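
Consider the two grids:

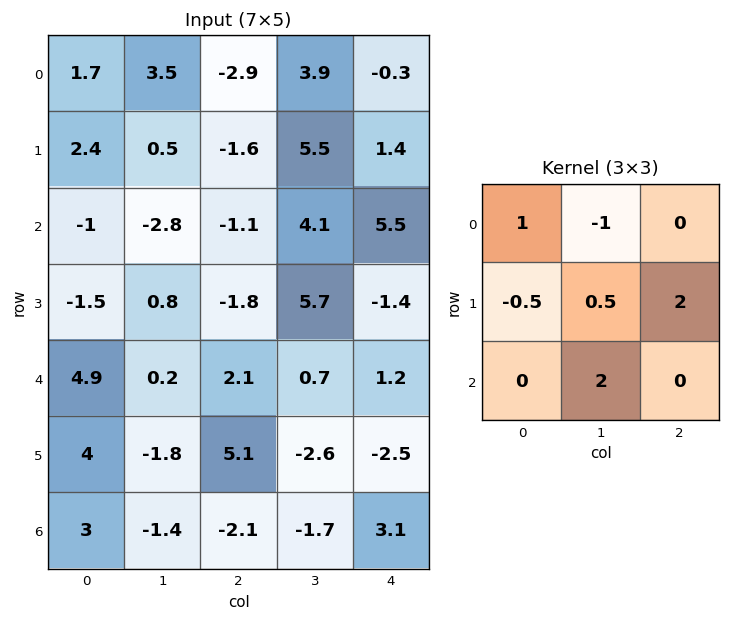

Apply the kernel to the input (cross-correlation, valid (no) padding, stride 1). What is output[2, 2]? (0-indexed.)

-2.85

The receptive field on the input at this output position is [-1.1 4.1 5.5 / -1.8 5.7 -1.4 / 2.1 0.7 1.2]. Elementwise product with the kernel and sum: -1.1·1 + 4.1·-1 + -1.8·-0.5 + 5.7·0.5 + -1.4·2 + 0.7·2.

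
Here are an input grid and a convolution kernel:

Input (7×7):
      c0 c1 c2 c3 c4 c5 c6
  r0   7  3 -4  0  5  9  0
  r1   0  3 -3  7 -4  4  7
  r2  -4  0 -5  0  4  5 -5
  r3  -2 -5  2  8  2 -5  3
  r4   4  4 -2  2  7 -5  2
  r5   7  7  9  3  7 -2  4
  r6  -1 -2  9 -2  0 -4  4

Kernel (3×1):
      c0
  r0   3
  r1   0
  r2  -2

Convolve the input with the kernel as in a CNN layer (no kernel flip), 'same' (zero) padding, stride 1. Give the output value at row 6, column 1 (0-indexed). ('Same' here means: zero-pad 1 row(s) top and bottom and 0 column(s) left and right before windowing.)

21

The receptive field on the zero-padded input at this output position is [7 / -2 / 0]. Elementwise product with the kernel and sum: 7·3 + 0·-2.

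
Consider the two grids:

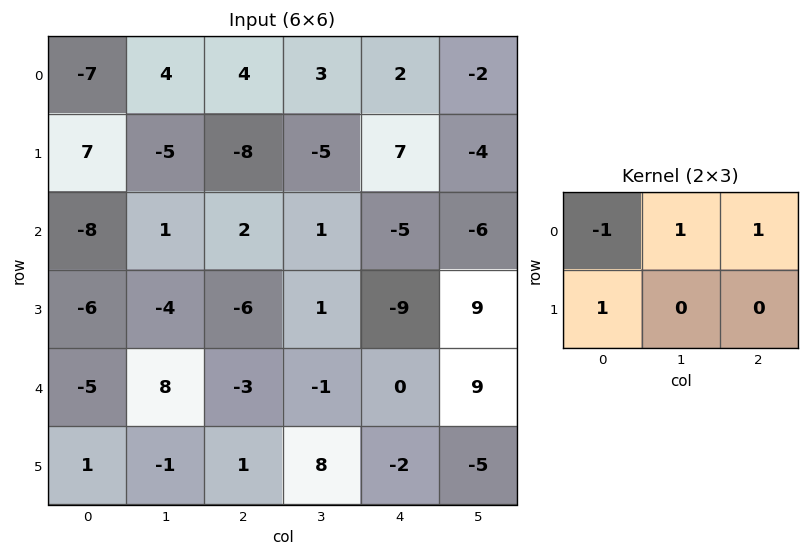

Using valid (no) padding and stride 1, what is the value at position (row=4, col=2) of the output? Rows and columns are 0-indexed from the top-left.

The receptive field on the input at this output position is [-3 -1 0 / 1 8 -2]. Elementwise product with the kernel and sum: -3·-1 + -1·1 + 0·1 + 1·1.

3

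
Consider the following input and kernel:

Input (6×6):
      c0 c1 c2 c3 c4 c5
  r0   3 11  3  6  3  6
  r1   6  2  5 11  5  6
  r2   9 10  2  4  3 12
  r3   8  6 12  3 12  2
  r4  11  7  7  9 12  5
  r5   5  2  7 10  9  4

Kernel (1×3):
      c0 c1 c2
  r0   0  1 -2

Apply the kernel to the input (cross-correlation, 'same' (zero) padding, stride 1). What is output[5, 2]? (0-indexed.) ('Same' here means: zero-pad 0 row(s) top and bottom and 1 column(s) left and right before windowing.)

-13

The receptive field on the zero-padded input at this output position is [2 7 10]. Elementwise product with the kernel and sum: 7·1 + 10·-2.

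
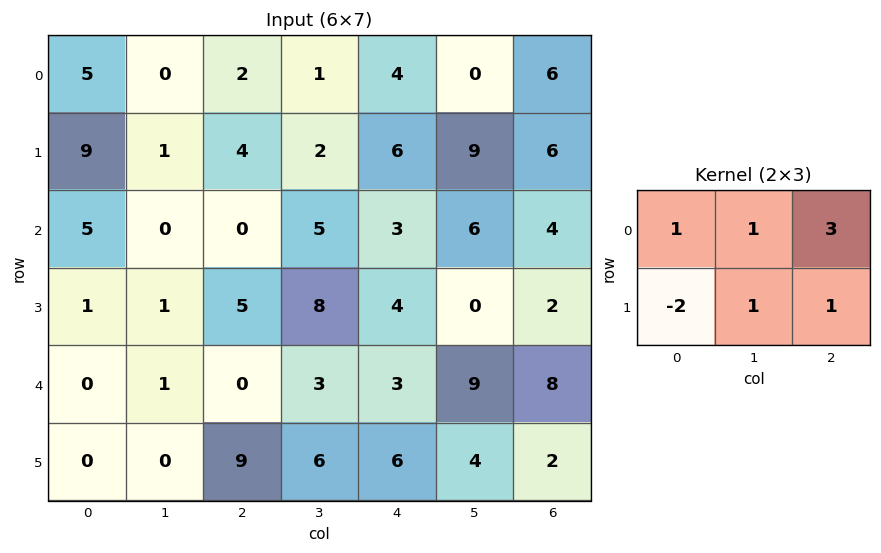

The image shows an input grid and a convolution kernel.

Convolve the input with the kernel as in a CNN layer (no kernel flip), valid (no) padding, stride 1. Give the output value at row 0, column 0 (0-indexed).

-2

The receptive field on the input at this output position is [5 0 2 / 9 1 4]. Elementwise product with the kernel and sum: 5·1 + 0·1 + 2·3 + 9·-2 + 1·1 + 4·1.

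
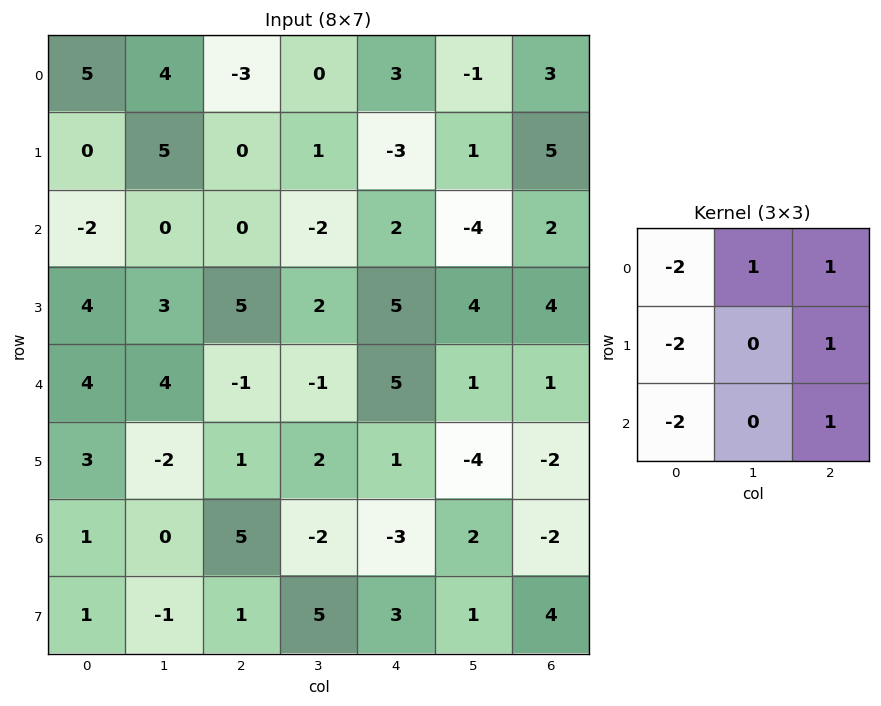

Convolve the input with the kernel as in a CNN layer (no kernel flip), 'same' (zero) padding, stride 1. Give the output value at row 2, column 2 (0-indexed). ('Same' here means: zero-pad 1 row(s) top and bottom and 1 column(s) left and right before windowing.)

The receptive field on the zero-padded input at this output position is [5 0 1 / 0 0 -2 / 3 5 2]. Elementwise product with the kernel and sum: 5·-2 + 0·1 + 1·1 + 0·-2 + -2·1 + 3·-2 + 2·1.

-15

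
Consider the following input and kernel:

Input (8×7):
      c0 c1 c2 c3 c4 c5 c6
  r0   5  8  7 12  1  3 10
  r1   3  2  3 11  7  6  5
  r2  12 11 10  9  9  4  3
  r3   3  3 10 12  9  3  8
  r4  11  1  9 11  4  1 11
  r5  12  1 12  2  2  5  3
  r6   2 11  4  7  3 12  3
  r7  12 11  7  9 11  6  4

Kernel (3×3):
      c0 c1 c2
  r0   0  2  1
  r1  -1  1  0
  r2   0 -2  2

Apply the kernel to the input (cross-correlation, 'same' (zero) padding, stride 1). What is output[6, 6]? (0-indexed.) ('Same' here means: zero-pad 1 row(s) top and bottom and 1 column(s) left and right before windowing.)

-11

The receptive field on the zero-padded input at this output position is [5 3 0 / 12 3 0 / 6 4 0]. Elementwise product with the kernel and sum: 3·2 + 0·1 + 12·-1 + 3·1 + 4·-2 + 0·2.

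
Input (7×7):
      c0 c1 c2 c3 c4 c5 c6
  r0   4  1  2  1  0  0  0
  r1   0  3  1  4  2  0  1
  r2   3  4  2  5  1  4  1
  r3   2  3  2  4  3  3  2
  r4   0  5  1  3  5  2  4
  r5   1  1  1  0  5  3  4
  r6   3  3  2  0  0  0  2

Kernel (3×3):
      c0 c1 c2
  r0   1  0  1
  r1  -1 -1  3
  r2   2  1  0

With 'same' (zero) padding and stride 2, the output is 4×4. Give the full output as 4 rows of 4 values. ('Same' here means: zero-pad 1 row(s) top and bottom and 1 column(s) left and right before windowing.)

-1 7 9 1
14 24 21 3
19 13 10 7
7 -4 3 1

Output[0,0]: The receptive field on the zero-padded input at this output position is [0 0 0 / 0 4 1 / 0 0 3]. Elementwise product with the kernel and sum: 0·1 + 0·1 + 0·-1 + 4·-1 + 1·3 + 0·2 + 0·1.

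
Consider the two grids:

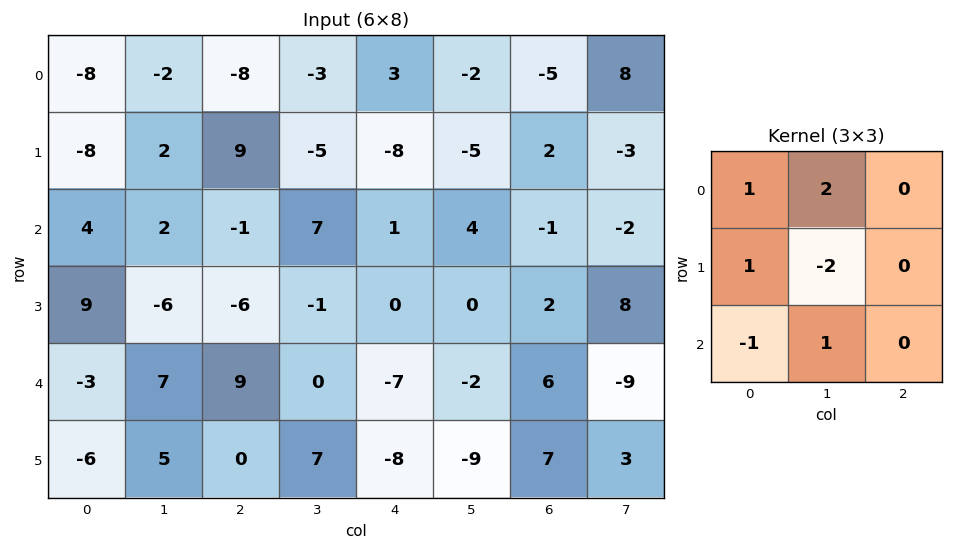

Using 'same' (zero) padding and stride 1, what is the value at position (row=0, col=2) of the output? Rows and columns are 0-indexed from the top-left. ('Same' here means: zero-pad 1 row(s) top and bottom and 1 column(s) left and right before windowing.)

The receptive field on the zero-padded input at this output position is [0 0 0 / -2 -8 -3 / 2 9 -5]. Elementwise product with the kernel and sum: 0·1 + 0·2 + -2·1 + -8·-2 + 2·-1 + 9·1.

21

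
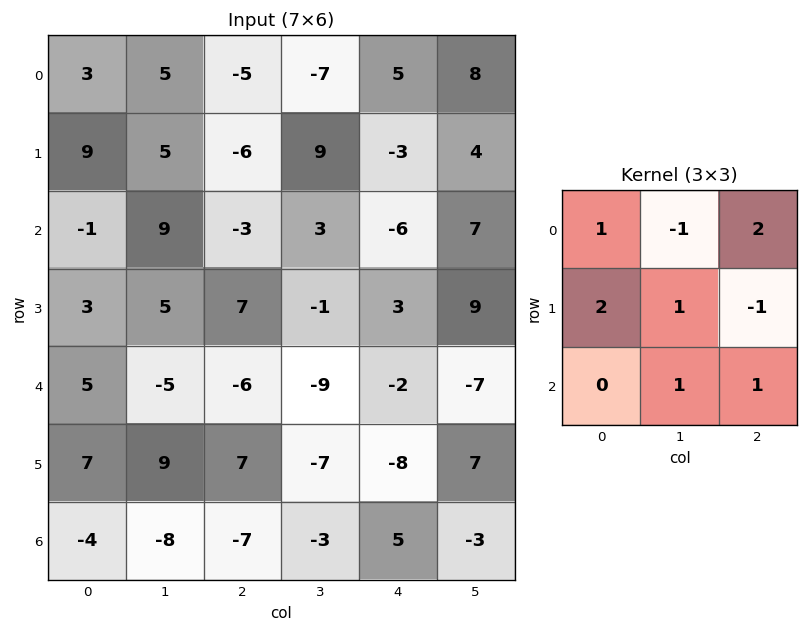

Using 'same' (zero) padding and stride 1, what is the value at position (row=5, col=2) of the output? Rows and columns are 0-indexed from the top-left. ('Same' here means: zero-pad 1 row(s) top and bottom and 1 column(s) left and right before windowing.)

The receptive field on the zero-padded input at this output position is [-5 -6 -9 / 9 7 -7 / -8 -7 -3]. Elementwise product with the kernel and sum: -5·1 + -6·-1 + -9·2 + 9·2 + 7·1 + -7·-1 + -7·1 + -3·1.

5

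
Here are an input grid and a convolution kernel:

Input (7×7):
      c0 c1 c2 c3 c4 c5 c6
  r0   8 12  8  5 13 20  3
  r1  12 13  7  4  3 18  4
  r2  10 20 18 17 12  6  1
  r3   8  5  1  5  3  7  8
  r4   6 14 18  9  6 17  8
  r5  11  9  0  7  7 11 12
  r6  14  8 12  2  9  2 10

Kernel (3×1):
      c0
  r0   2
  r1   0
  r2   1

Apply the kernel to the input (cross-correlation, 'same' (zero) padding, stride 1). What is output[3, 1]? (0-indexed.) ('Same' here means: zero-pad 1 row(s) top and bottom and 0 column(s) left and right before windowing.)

The receptive field on the zero-padded input at this output position is [20 / 5 / 14]. Elementwise product with the kernel and sum: 20·2 + 14·1.

54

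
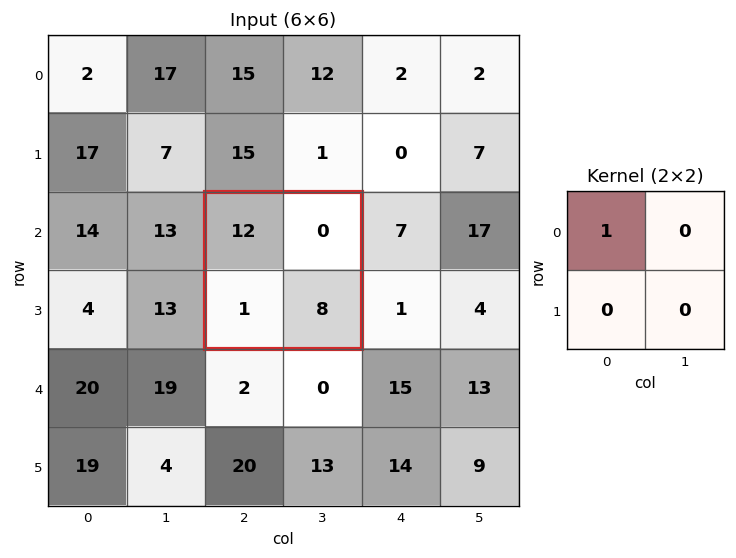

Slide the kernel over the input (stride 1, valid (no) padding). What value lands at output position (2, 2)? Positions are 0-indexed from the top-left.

12

The receptive field on the input at this output position is [12 0 / 1 8]. Elementwise product with the kernel and sum: 12·1.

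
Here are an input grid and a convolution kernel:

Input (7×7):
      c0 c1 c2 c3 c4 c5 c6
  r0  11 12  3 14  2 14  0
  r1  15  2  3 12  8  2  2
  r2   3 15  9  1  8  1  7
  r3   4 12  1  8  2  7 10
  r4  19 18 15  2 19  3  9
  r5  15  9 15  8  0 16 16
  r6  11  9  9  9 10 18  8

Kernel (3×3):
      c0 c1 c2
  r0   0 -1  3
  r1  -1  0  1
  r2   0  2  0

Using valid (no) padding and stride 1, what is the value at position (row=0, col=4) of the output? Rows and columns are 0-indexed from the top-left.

-18

The receptive field on the input at this output position is [2 14 0 / 8 2 2 / 8 1 7]. Elementwise product with the kernel and sum: 14·-1 + 0·3 + 8·-1 + 2·1 + 1·2.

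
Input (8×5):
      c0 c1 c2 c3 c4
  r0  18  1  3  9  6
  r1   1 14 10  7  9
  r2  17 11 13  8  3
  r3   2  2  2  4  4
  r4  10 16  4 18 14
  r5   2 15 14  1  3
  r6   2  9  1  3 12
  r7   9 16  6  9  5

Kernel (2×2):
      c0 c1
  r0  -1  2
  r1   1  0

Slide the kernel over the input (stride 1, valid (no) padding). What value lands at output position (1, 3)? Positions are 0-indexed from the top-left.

The receptive field on the input at this output position is [7 9 / 8 3]. Elementwise product with the kernel and sum: 7·-1 + 9·2 + 8·1.

19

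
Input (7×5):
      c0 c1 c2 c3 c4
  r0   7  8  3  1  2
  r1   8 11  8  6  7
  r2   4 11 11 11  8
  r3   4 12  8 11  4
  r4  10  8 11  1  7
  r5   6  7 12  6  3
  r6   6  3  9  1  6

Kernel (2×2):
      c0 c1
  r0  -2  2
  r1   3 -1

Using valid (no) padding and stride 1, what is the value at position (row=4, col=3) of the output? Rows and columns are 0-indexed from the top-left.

The receptive field on the input at this output position is [1 7 / 6 3]. Elementwise product with the kernel and sum: 1·-2 + 7·2 + 6·3 + 3·-1.

27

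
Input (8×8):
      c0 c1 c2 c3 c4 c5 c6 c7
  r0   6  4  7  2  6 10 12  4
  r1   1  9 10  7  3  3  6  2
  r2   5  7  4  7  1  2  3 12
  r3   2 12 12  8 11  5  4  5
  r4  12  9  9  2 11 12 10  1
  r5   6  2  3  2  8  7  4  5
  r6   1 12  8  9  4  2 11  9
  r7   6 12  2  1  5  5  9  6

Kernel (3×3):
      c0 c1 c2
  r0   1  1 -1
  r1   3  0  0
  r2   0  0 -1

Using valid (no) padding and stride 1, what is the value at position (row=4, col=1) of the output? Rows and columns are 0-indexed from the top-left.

The receptive field on the input at this output position is [9 9 2 / 2 3 2 / 12 8 9]. Elementwise product with the kernel and sum: 9·1 + 9·1 + 2·-1 + 2·3 + 9·-1.

13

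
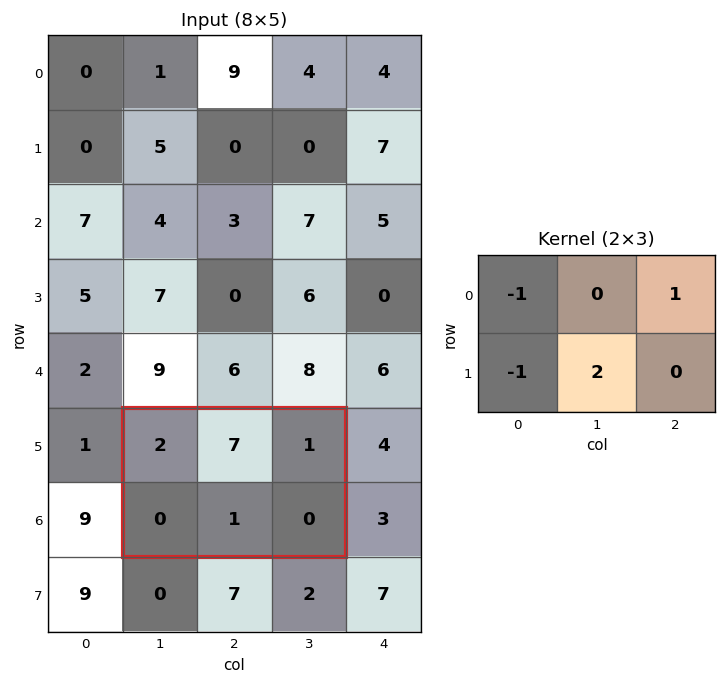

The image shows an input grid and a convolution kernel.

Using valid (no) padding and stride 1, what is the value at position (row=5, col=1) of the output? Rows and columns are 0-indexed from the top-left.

The receptive field on the input at this output position is [2 7 1 / 0 1 0]. Elementwise product with the kernel and sum: 2·-1 + 1·1 + 0·-1 + 1·2.

1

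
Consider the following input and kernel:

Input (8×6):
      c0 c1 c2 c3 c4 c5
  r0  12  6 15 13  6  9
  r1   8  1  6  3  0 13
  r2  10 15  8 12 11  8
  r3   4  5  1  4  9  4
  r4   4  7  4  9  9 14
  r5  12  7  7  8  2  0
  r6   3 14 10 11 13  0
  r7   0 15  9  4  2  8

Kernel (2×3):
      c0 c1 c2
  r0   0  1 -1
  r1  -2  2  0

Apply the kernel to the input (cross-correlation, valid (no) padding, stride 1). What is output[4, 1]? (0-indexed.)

-5

The receptive field on the input at this output position is [7 4 9 / 7 7 8]. Elementwise product with the kernel and sum: 4·1 + 9·-1 + 7·-2 + 7·2.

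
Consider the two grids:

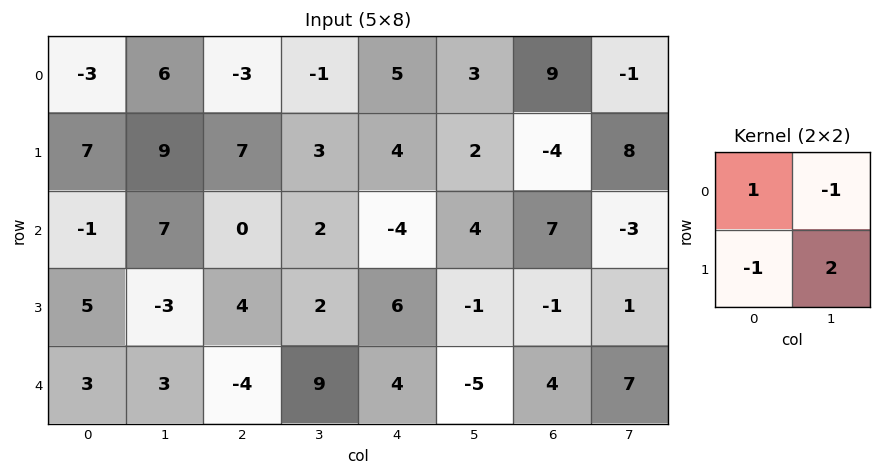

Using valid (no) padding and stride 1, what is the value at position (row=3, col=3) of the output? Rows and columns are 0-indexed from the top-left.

The receptive field on the input at this output position is [2 6 / 9 4]. Elementwise product with the kernel and sum: 2·1 + 6·-1 + 9·-1 + 4·2.

-5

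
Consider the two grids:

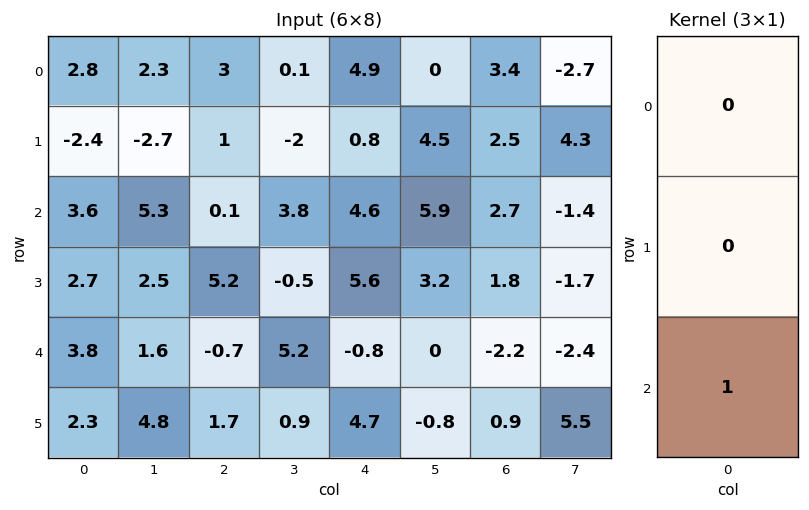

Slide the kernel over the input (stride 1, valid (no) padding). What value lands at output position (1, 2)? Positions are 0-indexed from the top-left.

5.2

The receptive field on the input at this output position is [1 / 0.1 / 5.2]. Elementwise product with the kernel and sum: 5.2·1.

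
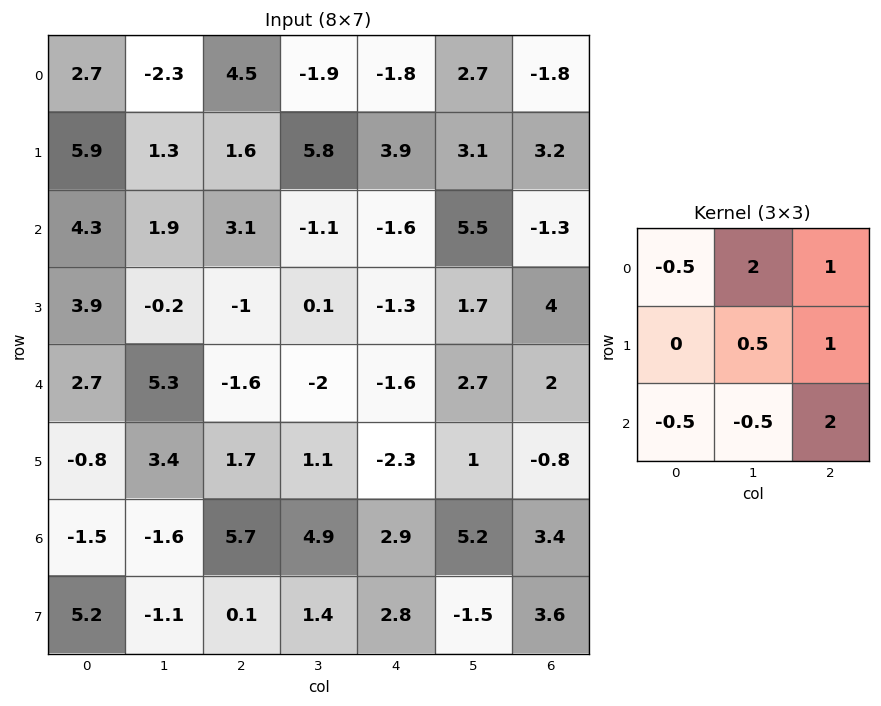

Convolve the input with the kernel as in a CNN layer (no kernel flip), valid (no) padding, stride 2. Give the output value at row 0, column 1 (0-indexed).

-5.25

The receptive field on the input at this output position is [4.5 -1.9 -1.8 / 1.6 5.8 3.9 / 3.1 -1.1 -1.6]. Elementwise product with the kernel and sum: 4.5·-0.5 + -1.9·2 + -1.8·1 + 5.8·0.5 + 3.9·1 + 3.1·-0.5 + -1.1·-0.5 + -1.6·2.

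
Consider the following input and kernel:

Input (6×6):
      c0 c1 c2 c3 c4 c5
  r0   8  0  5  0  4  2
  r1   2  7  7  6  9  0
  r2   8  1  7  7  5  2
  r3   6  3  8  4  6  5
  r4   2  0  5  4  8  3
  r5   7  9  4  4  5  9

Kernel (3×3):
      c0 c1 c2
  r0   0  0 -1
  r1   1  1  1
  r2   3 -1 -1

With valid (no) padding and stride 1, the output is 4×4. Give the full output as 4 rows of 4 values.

27 9 27 27
16 6 24 15
11 -1 16 14
7 24 14 8

Output[0,0]: The receptive field on the input at this output position is [8 0 5 / 2 7 7 / 8 1 7]. Elementwise product with the kernel and sum: 5·-1 + 2·1 + 7·1 + 7·1 + 8·3 + 1·-1 + 7·-1.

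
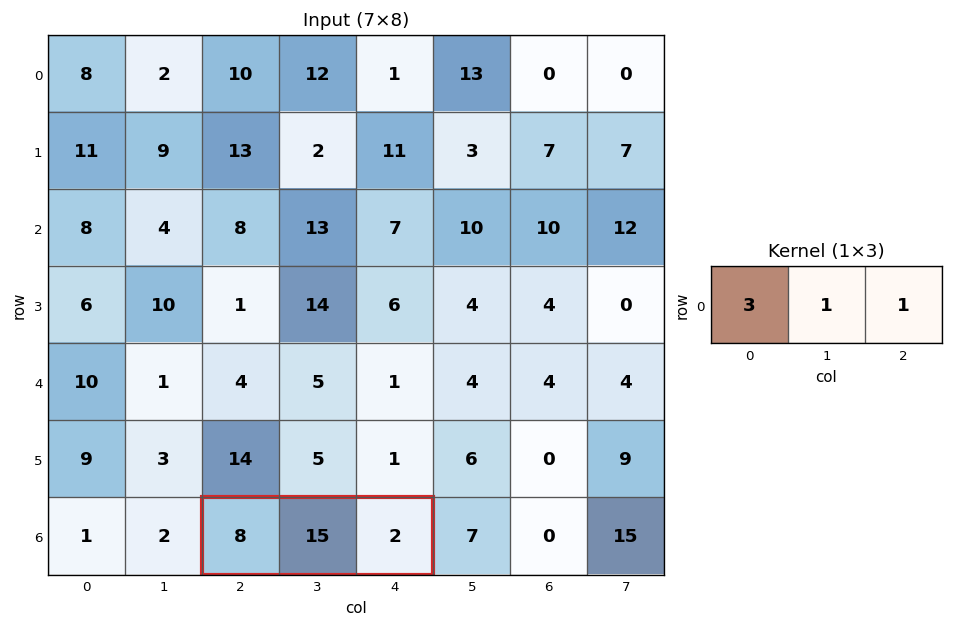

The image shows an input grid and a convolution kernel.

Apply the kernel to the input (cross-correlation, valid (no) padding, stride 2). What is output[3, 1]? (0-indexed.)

The receptive field on the input at this output position is [8 15 2]. Elementwise product with the kernel and sum: 8·3 + 15·1 + 2·1.

41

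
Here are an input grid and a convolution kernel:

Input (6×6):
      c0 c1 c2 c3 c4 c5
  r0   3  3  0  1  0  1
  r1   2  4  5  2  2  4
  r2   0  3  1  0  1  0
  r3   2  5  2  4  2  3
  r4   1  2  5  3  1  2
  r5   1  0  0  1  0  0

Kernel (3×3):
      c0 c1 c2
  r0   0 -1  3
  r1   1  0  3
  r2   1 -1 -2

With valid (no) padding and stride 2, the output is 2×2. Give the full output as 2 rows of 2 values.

9 9
-3 11

Output[0,0]: The receptive field on the input at this output position is [3 3 0 / 2 4 5 / 0 3 1]. Elementwise product with the kernel and sum: 3·-1 + 0·3 + 2·1 + 5·3 + 0·1 + 3·-1 + 1·-2.
Output[0,1]: The receptive field on the input at this output position is [0 1 0 / 5 2 2 / 1 0 1]. Elementwise product with the kernel and sum: 1·-1 + 0·3 + 5·1 + 2·3 + 1·1 + 0·-1 + 1·-2.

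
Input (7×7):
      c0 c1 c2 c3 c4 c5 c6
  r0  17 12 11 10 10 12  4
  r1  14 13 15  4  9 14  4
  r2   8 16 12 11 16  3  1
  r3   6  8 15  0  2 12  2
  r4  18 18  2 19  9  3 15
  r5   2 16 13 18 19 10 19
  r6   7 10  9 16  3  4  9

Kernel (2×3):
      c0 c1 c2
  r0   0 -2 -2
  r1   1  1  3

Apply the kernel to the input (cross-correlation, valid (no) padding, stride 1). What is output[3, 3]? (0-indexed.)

The receptive field on the input at this output position is [0 2 12 / 19 9 3]. Elementwise product with the kernel and sum: 2·-2 + 12·-2 + 19·1 + 9·1 + 3·3.

9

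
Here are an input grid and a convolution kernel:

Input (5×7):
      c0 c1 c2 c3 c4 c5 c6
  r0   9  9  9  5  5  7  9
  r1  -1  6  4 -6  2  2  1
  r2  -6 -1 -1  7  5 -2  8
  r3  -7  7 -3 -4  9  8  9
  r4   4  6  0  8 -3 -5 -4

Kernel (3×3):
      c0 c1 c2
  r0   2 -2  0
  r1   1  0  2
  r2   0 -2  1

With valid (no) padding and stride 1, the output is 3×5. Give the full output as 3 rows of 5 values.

Output[0,0]: The receptive field on the input at this output position is [9 9 9 / -1 6 4 / -6 -1 -1]. Elementwise product with the kernel and sum: 9·2 + 9·-2 + -1·1 + 4·2 + -1·-2 + -1·1.

8 3 7 -14 12
-39 19 46 -23 14
-35 7 -20 17 47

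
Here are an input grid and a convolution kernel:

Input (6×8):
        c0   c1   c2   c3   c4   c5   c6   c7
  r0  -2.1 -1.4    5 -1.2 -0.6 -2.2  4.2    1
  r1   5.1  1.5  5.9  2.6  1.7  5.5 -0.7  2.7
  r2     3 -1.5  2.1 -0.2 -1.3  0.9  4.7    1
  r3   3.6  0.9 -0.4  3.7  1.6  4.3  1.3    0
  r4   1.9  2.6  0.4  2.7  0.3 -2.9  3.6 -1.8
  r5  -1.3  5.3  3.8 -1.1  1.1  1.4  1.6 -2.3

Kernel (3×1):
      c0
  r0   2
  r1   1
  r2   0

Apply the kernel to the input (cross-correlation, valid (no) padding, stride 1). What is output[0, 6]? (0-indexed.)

The receptive field on the input at this output position is [4.2 / -0.7 / 4.7]. Elementwise product with the kernel and sum: 4.2·2 + -0.7·1.

7.7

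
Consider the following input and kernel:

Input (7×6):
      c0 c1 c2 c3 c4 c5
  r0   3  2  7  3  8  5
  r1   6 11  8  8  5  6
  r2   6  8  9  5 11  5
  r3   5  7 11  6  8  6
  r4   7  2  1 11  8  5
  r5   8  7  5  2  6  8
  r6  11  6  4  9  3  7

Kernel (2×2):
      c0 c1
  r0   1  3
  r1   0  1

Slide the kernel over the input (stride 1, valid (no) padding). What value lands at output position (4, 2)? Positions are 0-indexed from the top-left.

36

The receptive field on the input at this output position is [1 11 / 5 2]. Elementwise product with the kernel and sum: 1·1 + 11·3 + 2·1.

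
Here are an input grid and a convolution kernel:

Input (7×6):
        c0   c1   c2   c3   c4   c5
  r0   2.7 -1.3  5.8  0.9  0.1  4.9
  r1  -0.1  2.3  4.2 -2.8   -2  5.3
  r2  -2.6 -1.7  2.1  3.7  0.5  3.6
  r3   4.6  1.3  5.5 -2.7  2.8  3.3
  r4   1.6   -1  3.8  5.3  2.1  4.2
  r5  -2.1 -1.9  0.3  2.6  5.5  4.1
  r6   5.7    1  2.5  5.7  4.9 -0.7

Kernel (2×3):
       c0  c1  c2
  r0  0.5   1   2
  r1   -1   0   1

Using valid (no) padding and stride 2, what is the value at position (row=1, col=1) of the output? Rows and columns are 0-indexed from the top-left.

3.05

The receptive field on the input at this output position is [2.1 3.7 0.5 / 5.5 -2.7 2.8]. Elementwise product with the kernel and sum: 2.1·0.5 + 3.7·1 + 0.5·2 + 5.5·-1 + 2.8·1.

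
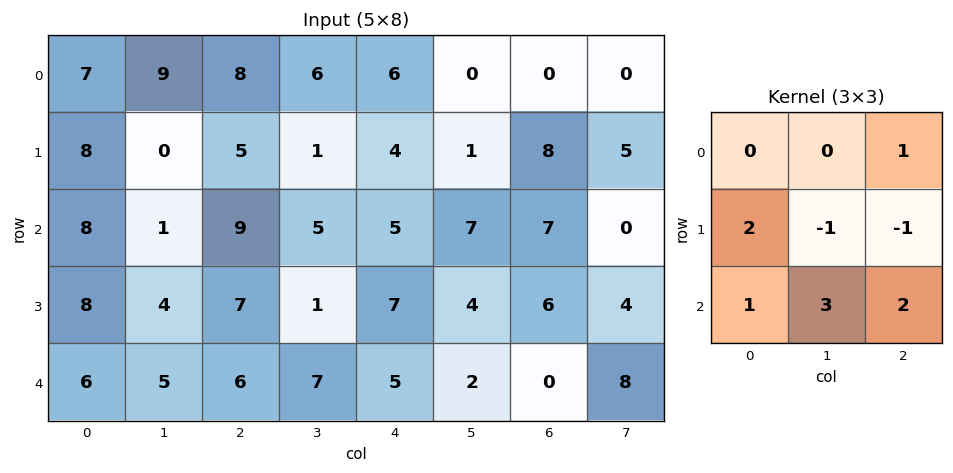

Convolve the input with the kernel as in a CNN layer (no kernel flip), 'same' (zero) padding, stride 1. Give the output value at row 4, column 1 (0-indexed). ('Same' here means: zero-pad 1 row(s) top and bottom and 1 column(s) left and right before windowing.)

8

The receptive field on the zero-padded input at this output position is [8 4 7 / 6 5 6 / 0 0 0]. Elementwise product with the kernel and sum: 7·1 + 6·2 + 5·-1 + 6·-1 + 0·1 + 0·3 + 0·2.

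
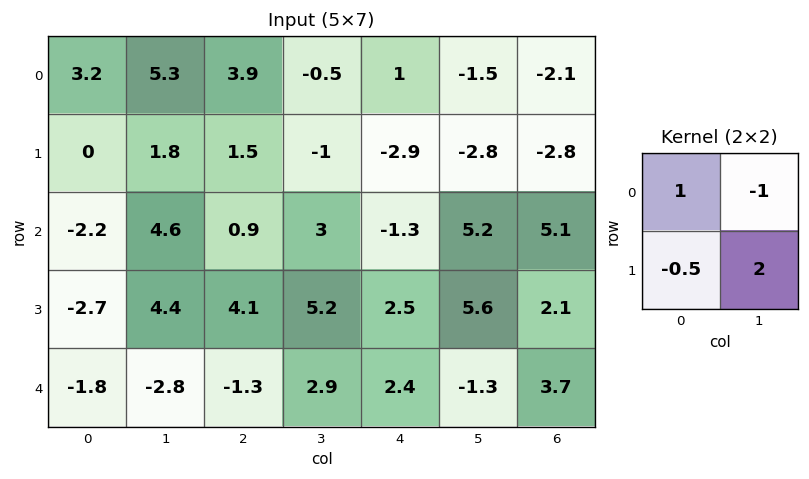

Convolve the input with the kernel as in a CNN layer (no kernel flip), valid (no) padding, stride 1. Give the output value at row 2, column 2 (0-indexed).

The receptive field on the input at this output position is [0.9 3 / 4.1 5.2]. Elementwise product with the kernel and sum: 0.9·1 + 3·-1 + 4.1·-0.5 + 5.2·2.

6.25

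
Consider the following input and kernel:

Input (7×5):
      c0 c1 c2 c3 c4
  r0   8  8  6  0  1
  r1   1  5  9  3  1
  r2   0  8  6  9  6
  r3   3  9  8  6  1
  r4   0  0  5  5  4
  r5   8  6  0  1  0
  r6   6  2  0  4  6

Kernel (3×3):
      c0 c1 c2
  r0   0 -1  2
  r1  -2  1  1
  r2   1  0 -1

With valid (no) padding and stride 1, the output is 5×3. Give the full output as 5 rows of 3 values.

10 -5 -12
22 -1 9
10 3 -5
20 19 -5
6 -8 -2

Output[0,0]: The receptive field on the input at this output position is [8 8 6 / 1 5 9 / 0 8 6]. Elementwise product with the kernel and sum: 8·-1 + 6·2 + 1·-2 + 5·1 + 9·1 + 0·1 + 6·-1.
Output[0,1]: The receptive field on the input at this output position is [8 6 0 / 5 9 3 / 8 6 9]. Elementwise product with the kernel and sum: 6·-1 + 0·2 + 5·-2 + 9·1 + 3·1 + 8·1 + 9·-1.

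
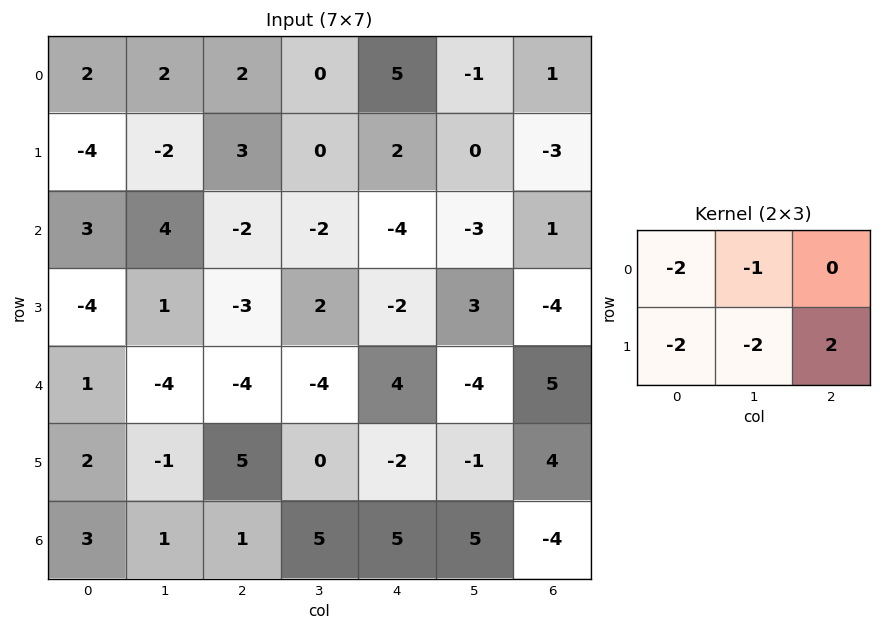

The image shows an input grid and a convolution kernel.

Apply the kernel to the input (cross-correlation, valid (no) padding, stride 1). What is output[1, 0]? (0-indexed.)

The receptive field on the input at this output position is [-4 -2 3 / 3 4 -2]. Elementwise product with the kernel and sum: -4·-2 + -2·-1 + 3·-2 + 4·-2 + -2·2.

-8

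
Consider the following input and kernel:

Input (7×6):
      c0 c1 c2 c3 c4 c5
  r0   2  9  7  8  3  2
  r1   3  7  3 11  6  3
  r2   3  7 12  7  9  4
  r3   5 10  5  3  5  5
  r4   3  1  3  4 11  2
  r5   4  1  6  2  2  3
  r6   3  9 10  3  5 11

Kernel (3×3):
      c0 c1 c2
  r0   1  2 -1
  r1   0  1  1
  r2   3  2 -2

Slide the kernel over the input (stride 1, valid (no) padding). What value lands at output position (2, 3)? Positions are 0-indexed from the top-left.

61

The receptive field on the input at this output position is [7 9 4 / 3 5 5 / 4 11 2]. Elementwise product with the kernel and sum: 7·1 + 9·2 + 4·-1 + 5·1 + 5·1 + 4·3 + 11·2 + 2·-2.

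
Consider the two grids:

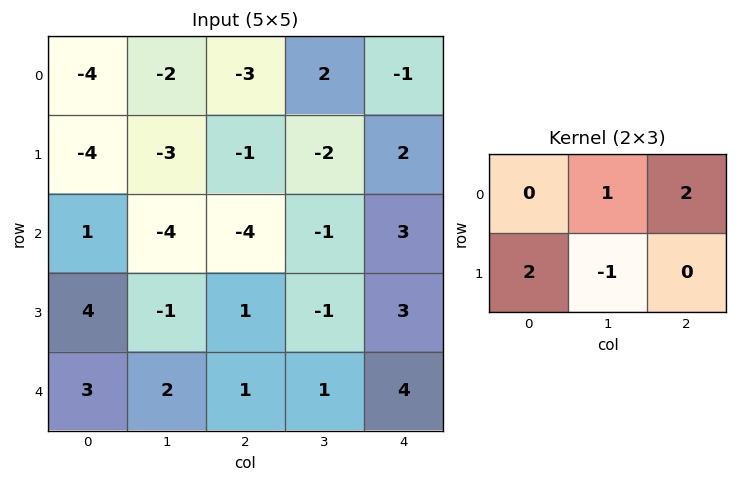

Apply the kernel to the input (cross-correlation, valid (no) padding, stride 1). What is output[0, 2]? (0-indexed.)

The receptive field on the input at this output position is [-3 2 -1 / -1 -2 2]. Elementwise product with the kernel and sum: 2·1 + -1·2 + -1·2 + -2·-1.

0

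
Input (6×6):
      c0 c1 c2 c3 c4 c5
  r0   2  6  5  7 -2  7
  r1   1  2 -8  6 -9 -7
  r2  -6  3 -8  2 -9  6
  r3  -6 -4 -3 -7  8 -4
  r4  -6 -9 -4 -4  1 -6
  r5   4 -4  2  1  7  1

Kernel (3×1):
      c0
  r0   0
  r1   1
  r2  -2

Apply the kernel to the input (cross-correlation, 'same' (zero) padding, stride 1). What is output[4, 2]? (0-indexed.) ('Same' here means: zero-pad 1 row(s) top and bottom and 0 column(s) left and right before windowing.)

-8

The receptive field on the zero-padded input at this output position is [-3 / -4 / 2]. Elementwise product with the kernel and sum: -4·1 + 2·-2.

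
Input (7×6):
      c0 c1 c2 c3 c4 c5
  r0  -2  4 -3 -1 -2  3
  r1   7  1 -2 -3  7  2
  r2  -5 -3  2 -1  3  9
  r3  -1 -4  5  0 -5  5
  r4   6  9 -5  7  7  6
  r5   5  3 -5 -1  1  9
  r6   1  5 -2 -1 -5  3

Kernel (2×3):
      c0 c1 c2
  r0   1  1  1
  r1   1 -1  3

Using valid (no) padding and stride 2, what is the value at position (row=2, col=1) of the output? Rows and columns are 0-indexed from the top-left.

8

The receptive field on the input at this output position is [-5 7 7 / -5 -1 1]. Elementwise product with the kernel and sum: -5·1 + 7·1 + 7·1 + -5·1 + -1·-1 + 1·3.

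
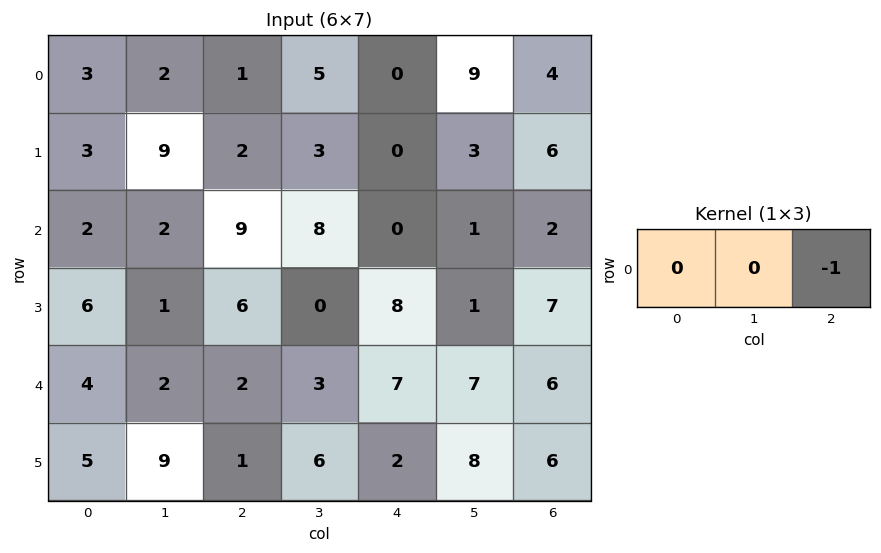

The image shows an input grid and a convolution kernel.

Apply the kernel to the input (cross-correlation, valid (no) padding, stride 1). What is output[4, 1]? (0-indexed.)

-3

The receptive field on the input at this output position is [2 2 3]. Elementwise product with the kernel and sum: 3·-1.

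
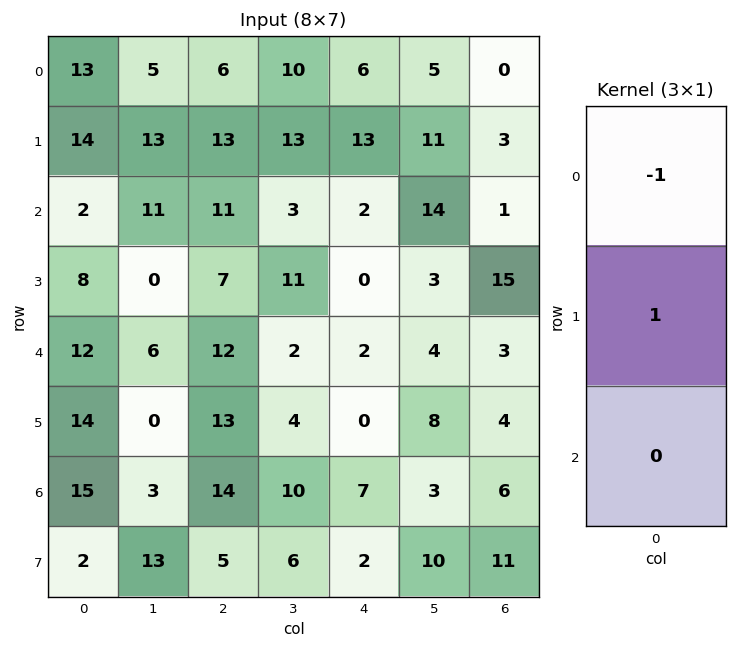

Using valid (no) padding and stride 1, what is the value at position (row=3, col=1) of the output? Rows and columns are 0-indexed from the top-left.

The receptive field on the input at this output position is [0 / 6 / 0]. Elementwise product with the kernel and sum: 0·-1 + 6·1.

6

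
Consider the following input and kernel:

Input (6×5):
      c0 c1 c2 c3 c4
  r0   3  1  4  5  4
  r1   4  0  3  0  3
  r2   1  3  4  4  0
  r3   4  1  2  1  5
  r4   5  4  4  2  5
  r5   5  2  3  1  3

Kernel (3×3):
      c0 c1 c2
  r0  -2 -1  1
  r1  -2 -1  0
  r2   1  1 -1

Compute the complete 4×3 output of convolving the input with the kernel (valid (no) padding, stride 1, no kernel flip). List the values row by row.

-11 -1 -7
-7 -11 -17
-5 -4 -16
-17 -11 -9

Output[0,0]: The receptive field on the input at this output position is [3 1 4 / 4 0 3 / 1 3 4]. Elementwise product with the kernel and sum: 3·-2 + 1·-1 + 4·1 + 4·-2 + 0·-1 + 1·1 + 3·1 + 4·-1.
Output[0,1]: The receptive field on the input at this output position is [1 4 5 / 0 3 0 / 3 4 4]. Elementwise product with the kernel and sum: 1·-2 + 4·-1 + 5·1 + 0·-2 + 3·-1 + 3·1 + 4·1 + 4·-1.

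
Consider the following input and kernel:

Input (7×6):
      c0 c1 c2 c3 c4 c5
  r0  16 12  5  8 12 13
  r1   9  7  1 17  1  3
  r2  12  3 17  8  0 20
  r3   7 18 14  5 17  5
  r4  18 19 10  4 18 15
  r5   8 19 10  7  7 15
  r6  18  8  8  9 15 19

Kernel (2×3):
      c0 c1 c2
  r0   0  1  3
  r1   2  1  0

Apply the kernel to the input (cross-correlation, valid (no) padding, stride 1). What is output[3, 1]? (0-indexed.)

The receptive field on the input at this output position is [18 14 5 / 19 10 4]. Elementwise product with the kernel and sum: 14·1 + 5·3 + 19·2 + 10·1.

77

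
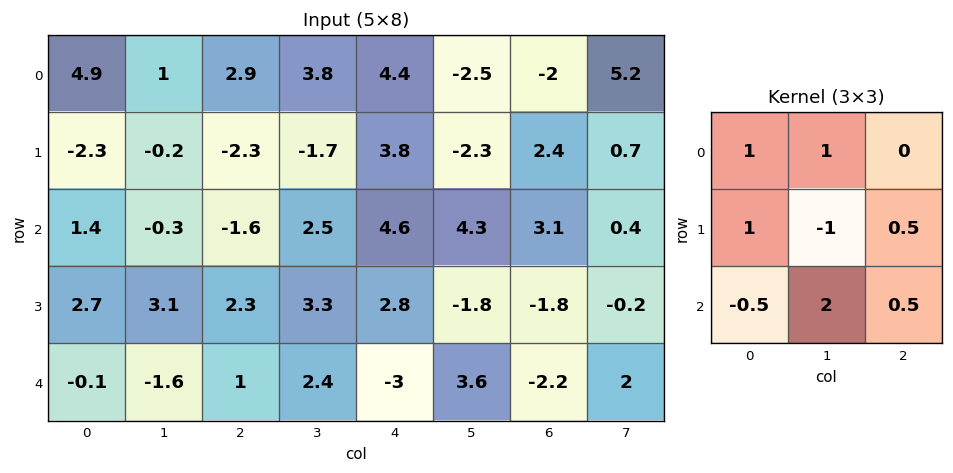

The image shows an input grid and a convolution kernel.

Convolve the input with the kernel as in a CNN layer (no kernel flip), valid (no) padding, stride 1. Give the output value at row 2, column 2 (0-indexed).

The receptive field on the input at this output position is [-1.6 2.5 4.6 / 2.3 3.3 2.8 / 1 2.4 -3]. Elementwise product with the kernel and sum: -1.6·1 + 2.5·1 + 2.3·1 + 3.3·-1 + 2.8·0.5 + 1·-0.5 + 2.4·2 + -3·0.5.

4.1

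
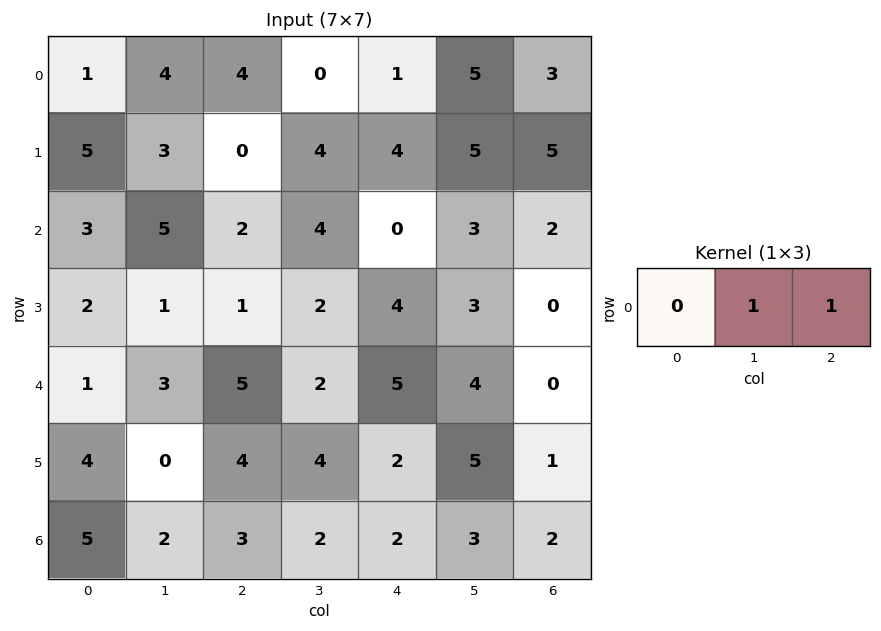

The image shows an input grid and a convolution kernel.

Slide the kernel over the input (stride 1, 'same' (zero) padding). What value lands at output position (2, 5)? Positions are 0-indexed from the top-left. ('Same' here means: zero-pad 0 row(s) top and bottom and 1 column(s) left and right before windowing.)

5

The receptive field on the zero-padded input at this output position is [0 3 2]. Elementwise product with the kernel and sum: 3·1 + 2·1.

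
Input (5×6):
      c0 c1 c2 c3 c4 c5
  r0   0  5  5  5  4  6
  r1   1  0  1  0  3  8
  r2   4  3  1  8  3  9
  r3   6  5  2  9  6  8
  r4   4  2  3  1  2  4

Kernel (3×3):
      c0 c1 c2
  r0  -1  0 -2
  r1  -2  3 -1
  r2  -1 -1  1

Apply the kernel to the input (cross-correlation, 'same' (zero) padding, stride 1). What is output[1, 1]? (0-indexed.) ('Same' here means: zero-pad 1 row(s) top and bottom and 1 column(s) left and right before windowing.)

The receptive field on the zero-padded input at this output position is [0 5 5 / 1 0 1 / 4 3 1]. Elementwise product with the kernel and sum: 0·-1 + 5·-2 + 1·-2 + 0·3 + 1·-1 + 4·-1 + 3·-1 + 1·1.

-19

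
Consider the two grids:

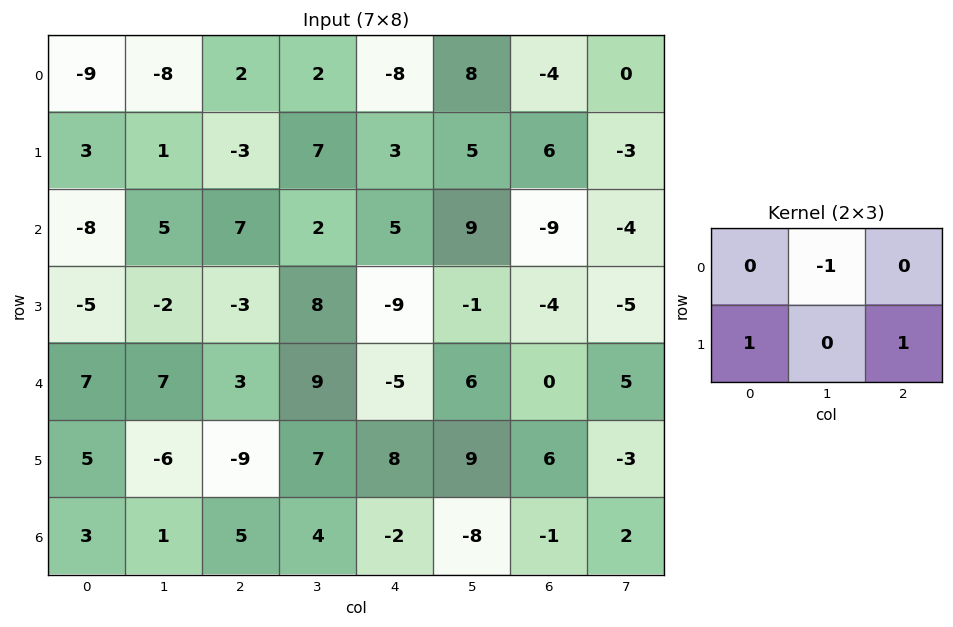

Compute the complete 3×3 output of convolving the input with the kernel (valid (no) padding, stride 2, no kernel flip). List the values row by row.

8 -2 1
-13 -14 -22
-11 -10 8

Output[0,0]: The receptive field on the input at this output position is [-9 -8 2 / 3 1 -3]. Elementwise product with the kernel and sum: -8·-1 + 3·1 + -3·1.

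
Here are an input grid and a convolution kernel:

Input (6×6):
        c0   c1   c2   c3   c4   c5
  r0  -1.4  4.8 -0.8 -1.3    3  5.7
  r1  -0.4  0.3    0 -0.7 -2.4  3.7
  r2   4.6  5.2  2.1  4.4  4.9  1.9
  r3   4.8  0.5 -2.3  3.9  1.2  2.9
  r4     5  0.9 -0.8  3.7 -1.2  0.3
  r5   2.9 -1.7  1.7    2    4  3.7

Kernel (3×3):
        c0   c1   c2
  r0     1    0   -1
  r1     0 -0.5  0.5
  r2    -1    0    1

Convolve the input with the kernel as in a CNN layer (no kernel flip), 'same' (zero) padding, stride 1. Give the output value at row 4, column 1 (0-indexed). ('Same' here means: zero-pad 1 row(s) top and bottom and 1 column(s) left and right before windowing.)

5.05

The receptive field on the zero-padded input at this output position is [4.8 0.5 -2.3 / 5 0.9 -0.8 / 2.9 -1.7 1.7]. Elementwise product with the kernel and sum: 4.8·1 + -2.3·-1 + 0.9·-0.5 + -0.8·0.5 + 2.9·-1 + 1.7·1.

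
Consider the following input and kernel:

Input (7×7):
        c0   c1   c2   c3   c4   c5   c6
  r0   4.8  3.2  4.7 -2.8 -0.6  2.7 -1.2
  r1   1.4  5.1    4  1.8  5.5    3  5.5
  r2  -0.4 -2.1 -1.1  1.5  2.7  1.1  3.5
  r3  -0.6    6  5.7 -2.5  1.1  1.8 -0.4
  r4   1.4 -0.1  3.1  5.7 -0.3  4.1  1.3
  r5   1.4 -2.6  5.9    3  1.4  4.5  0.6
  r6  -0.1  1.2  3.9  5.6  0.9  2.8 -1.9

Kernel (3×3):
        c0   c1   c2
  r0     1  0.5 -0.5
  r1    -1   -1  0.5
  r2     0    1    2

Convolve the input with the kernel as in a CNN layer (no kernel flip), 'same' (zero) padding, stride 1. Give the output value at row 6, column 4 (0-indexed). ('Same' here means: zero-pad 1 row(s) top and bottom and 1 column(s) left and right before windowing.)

The receptive field on the zero-padded input at this output position is [3 1.4 4.5 / 5.6 0.9 2.8 / 0 0 0]. Elementwise product with the kernel and sum: 3·1 + 1.4·0.5 + 4.5·-0.5 + 5.6·-1 + 0.9·-1 + 2.8·0.5 + 0·1 + 0·2.

-3.65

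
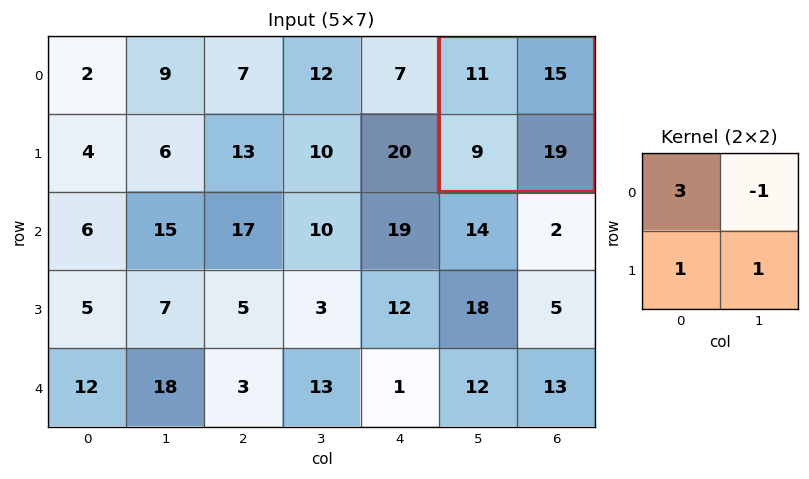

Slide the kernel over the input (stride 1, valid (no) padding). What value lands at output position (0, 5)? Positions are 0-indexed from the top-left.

46

The receptive field on the input at this output position is [11 15 / 9 19]. Elementwise product with the kernel and sum: 11·3 + 15·-1 + 9·1 + 19·1.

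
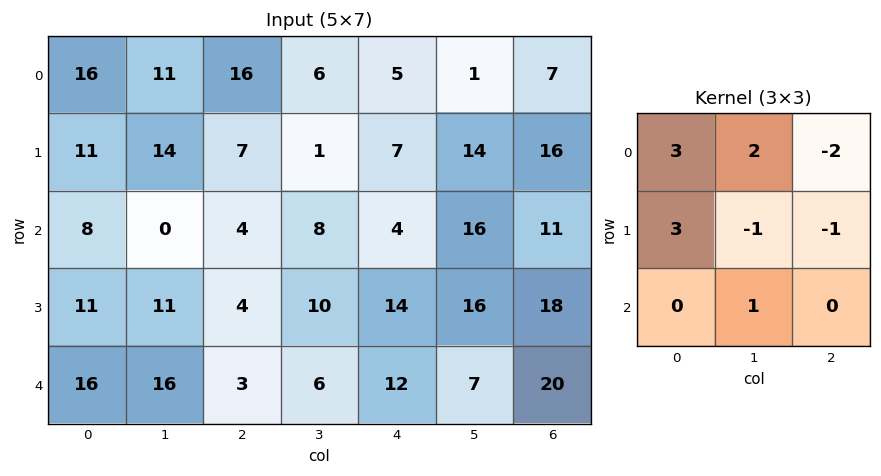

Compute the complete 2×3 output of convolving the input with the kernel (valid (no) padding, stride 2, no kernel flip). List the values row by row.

50 71 10
50 14 37

Output[0,0]: The receptive field on the input at this output position is [16 11 16 / 11 14 7 / 8 0 4]. Elementwise product with the kernel and sum: 16·3 + 11·2 + 16·-2 + 11·3 + 14·-1 + 7·-1 + 0·1.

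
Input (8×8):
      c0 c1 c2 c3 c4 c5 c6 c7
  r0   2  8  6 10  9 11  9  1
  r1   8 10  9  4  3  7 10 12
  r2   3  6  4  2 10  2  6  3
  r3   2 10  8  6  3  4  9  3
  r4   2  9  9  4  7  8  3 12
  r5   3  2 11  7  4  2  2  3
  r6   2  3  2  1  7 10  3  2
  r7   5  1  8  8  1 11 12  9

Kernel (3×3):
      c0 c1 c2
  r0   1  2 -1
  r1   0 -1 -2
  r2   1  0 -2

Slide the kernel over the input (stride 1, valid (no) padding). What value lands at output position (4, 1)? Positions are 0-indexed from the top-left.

-1

The receptive field on the input at this output position is [9 9 4 / 2 11 7 / 3 2 1]. Elementwise product with the kernel and sum: 9·1 + 9·2 + 4·-1 + 11·-1 + 7·-2 + 3·1 + 1·-2.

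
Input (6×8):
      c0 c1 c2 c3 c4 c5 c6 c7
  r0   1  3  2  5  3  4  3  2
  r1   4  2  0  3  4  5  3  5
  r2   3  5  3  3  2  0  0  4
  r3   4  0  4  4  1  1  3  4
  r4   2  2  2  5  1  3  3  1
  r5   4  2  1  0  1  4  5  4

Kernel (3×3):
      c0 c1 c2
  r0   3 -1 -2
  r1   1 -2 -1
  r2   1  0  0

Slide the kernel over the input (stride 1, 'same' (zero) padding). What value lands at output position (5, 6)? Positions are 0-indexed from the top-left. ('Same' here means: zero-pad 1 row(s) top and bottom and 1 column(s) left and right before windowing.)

-6

The receptive field on the zero-padded input at this output position is [3 3 1 / 4 5 4 / 0 0 0]. Elementwise product with the kernel and sum: 3·3 + 3·-1 + 1·-2 + 4·1 + 5·-2 + 4·-1 + 0·1.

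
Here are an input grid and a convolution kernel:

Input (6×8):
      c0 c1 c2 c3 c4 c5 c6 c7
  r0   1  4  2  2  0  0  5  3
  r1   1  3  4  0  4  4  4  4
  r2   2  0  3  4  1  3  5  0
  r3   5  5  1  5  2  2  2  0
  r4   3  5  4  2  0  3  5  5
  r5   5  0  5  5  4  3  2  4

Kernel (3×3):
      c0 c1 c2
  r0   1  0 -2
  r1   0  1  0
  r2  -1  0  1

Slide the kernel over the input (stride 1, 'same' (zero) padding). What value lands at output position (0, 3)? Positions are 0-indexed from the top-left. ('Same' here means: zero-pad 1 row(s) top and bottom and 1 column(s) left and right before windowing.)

The receptive field on the zero-padded input at this output position is [0 0 0 / 2 2 0 / 4 0 4]. Elementwise product with the kernel and sum: 0·1 + 0·-2 + 2·1 + 4·-1 + 4·1.

2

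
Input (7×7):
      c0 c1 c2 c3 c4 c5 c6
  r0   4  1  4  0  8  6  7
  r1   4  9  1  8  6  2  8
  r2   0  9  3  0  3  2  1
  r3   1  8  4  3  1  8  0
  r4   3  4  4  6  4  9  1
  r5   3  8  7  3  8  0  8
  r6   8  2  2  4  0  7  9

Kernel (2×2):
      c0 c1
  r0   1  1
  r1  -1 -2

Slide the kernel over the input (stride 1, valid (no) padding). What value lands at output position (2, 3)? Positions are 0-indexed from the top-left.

-2

The receptive field on the input at this output position is [0 3 / 3 1]. Elementwise product with the kernel and sum: 0·1 + 3·1 + 3·-1 + 1·-2.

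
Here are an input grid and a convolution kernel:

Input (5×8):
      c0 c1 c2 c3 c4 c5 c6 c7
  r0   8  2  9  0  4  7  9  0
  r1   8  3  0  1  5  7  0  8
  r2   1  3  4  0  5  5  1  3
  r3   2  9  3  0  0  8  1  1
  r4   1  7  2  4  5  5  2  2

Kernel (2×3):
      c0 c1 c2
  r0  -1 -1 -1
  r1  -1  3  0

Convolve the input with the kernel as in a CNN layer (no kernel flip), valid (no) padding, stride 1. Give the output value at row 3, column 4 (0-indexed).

The receptive field on the input at this output position is [0 8 1 / 5 5 2]. Elementwise product with the kernel and sum: 0·-1 + 8·-1 + 1·-1 + 5·-1 + 5·3.

1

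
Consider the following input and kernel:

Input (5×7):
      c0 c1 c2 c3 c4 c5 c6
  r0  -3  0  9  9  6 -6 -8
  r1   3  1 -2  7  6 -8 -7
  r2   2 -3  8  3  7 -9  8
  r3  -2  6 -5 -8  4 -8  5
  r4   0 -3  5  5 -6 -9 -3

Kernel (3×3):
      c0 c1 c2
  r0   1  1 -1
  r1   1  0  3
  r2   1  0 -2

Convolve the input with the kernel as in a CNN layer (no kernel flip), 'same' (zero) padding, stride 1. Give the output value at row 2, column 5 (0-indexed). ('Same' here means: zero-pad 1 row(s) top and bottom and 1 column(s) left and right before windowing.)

The receptive field on the zero-padded input at this output position is [6 -8 -7 / 7 -9 8 / 4 -8 5]. Elementwise product with the kernel and sum: 6·1 + -8·1 + -7·-1 + 7·1 + 8·3 + 4·1 + 5·-2.

30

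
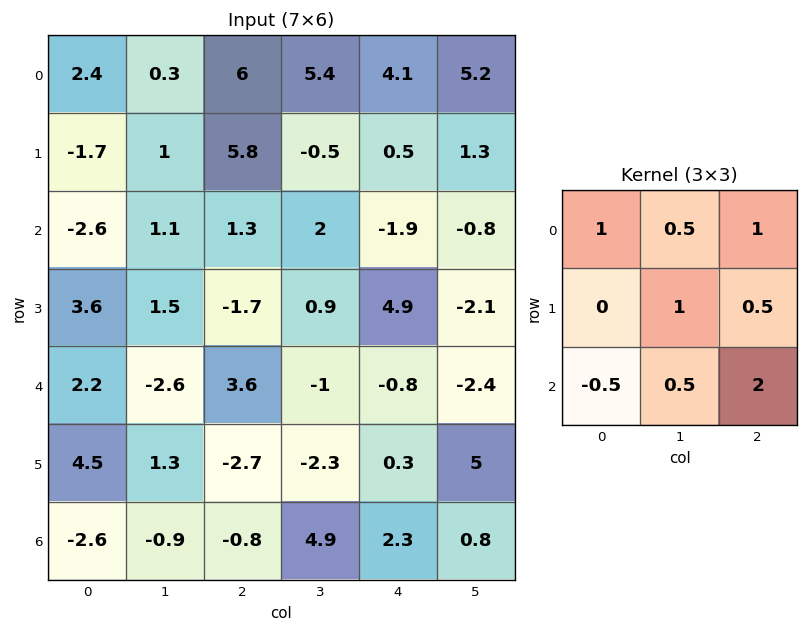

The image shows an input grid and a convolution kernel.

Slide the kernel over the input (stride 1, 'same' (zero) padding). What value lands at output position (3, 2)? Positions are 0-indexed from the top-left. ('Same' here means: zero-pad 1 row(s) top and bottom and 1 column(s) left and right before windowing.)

3.6

The receptive field on the zero-padded input at this output position is [1.1 1.3 2 / 1.5 -1.7 0.9 / -2.6 3.6 -1]. Elementwise product with the kernel and sum: 1.1·1 + 1.3·0.5 + 2·1 + -1.7·1 + 0.9·0.5 + -2.6·-0.5 + 3.6·0.5 + -1·2.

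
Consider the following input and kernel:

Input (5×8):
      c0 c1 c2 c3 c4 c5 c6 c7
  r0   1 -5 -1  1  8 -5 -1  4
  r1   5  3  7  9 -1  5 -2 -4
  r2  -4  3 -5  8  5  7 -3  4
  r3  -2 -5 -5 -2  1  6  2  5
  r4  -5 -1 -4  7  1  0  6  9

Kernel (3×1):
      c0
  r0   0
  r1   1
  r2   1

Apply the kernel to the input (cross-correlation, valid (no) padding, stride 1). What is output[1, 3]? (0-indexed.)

The receptive field on the input at this output position is [9 / 8 / -2]. Elementwise product with the kernel and sum: 8·1 + -2·1.

6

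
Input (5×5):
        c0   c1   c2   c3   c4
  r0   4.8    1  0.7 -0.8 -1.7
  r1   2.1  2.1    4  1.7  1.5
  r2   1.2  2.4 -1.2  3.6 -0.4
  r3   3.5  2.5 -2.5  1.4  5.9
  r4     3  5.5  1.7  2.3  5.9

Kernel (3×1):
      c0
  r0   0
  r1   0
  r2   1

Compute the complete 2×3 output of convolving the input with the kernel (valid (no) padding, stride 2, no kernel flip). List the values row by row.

1.2 -1.2 -0.4
3 1.7 5.9

Output[0,0]: The receptive field on the input at this output position is [4.8 / 2.1 / 1.2]. Elementwise product with the kernel and sum: 1.2·1.
Output[0,1]: The receptive field on the input at this output position is [0.7 / 4 / -1.2]. Elementwise product with the kernel and sum: -1.2·1.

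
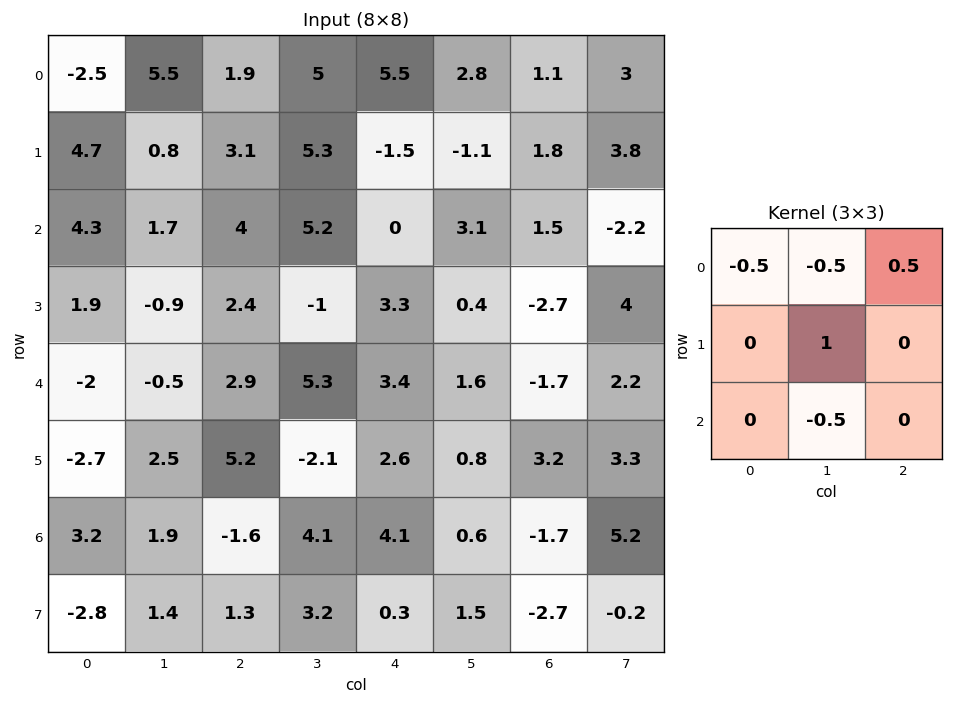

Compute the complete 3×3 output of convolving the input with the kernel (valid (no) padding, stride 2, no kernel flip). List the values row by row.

Output[0,0]: The receptive field on the input at this output position is [-2.5 5.5 1.9 / 4.7 0.8 3.1 / 4.3 1.7 4]. Elementwise product with the kernel and sum: -2.5·-0.5 + 5.5·-0.5 + 1.9·0.5 + 0.8·1 + 1.7·-0.5.

-0.6 2 -6.25
-1.65 -8.25 -1.2
4.25 -6.55 -2.85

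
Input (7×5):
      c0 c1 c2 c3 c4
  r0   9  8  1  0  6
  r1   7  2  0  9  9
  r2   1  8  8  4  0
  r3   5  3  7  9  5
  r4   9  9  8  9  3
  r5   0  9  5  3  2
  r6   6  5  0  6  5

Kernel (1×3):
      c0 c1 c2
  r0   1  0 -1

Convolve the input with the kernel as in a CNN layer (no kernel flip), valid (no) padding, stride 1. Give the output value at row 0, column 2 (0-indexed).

-5

The receptive field on the input at this output position is [1 0 6]. Elementwise product with the kernel and sum: 1·1 + 6·-1.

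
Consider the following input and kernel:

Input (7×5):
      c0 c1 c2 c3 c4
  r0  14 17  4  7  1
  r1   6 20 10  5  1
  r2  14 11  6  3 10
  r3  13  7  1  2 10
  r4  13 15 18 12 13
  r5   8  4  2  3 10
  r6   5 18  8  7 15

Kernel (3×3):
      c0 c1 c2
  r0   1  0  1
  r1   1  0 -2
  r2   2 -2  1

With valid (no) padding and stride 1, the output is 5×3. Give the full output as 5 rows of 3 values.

Output[0,0]: The receptive field on the input at this output position is [14 17 4 / 6 20 10 / 14 11 6]. Elementwise product with the kernel and sum: 14·1 + 4·1 + 6·1 + 10·-2 + 14·2 + 11·-2 + 6·1.

16 47 29
31 44 5
45 23 22
1 7 11
17 52 30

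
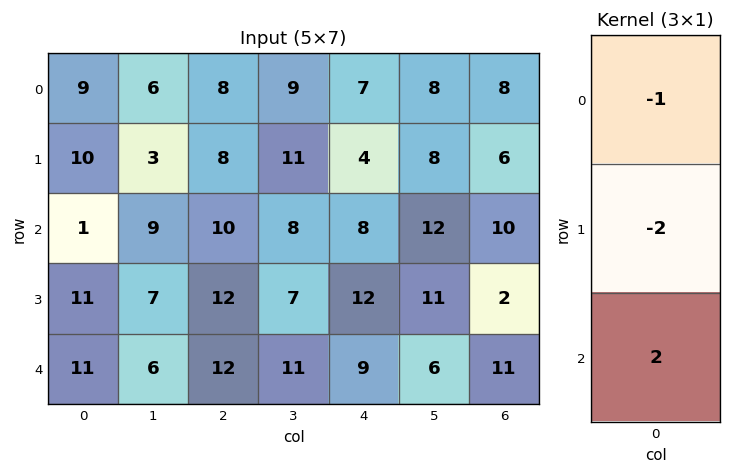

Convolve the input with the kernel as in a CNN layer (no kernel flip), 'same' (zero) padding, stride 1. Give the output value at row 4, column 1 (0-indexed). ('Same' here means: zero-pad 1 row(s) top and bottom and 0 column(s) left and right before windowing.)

-19

The receptive field on the zero-padded input at this output position is [7 / 6 / 0]. Elementwise product with the kernel and sum: 7·-1 + 6·-2 + 0·2.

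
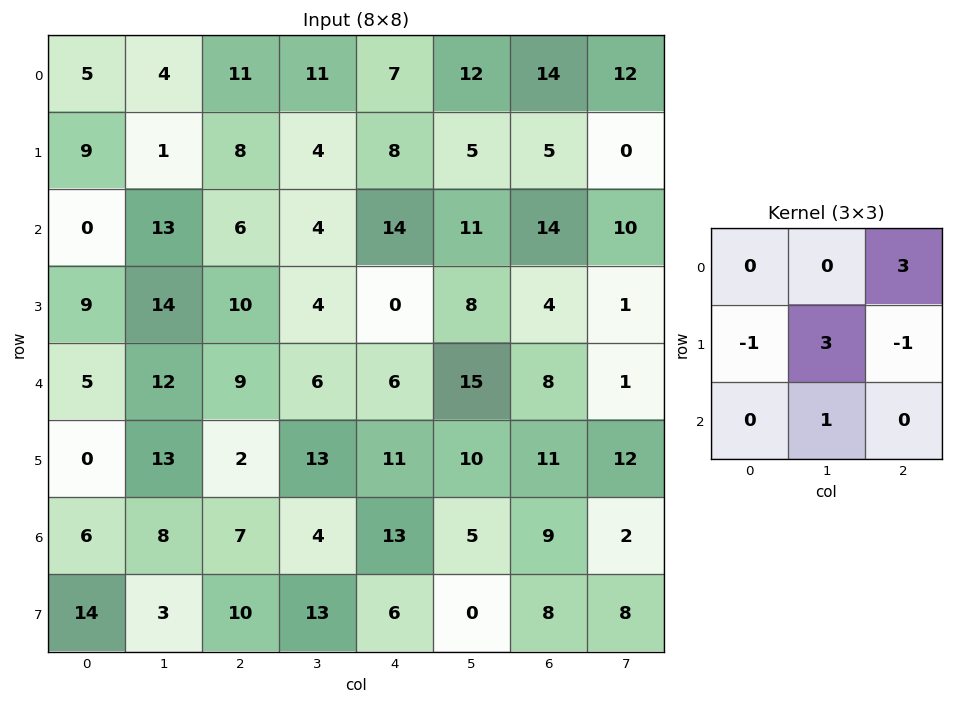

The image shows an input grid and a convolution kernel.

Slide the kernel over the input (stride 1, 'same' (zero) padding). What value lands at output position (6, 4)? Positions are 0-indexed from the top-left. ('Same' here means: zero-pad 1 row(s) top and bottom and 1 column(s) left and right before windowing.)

The receptive field on the zero-padded input at this output position is [13 11 10 / 4 13 5 / 13 6 0]. Elementwise product with the kernel and sum: 10·3 + 4·-1 + 13·3 + 5·-1 + 6·1.

66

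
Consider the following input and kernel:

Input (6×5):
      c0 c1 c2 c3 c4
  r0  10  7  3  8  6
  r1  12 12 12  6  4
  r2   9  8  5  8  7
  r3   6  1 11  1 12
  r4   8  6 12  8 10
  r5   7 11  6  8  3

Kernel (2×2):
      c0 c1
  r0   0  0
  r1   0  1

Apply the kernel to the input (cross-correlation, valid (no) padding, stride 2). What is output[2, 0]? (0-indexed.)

11

The receptive field on the input at this output position is [8 6 / 7 11]. Elementwise product with the kernel and sum: 11·1.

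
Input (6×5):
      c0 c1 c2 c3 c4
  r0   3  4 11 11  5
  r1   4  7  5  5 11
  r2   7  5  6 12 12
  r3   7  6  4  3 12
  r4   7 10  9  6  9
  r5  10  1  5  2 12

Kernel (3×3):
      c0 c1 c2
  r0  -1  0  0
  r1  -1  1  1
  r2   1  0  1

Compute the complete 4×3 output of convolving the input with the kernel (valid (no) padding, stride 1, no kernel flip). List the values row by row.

18 16 18
11 15 29
12 12 23
20 2 19

Output[0,0]: The receptive field on the input at this output position is [3 4 11 / 4 7 5 / 7 5 6]. Elementwise product with the kernel and sum: 3·-1 + 4·-1 + 7·1 + 5·1 + 7·1 + 6·1.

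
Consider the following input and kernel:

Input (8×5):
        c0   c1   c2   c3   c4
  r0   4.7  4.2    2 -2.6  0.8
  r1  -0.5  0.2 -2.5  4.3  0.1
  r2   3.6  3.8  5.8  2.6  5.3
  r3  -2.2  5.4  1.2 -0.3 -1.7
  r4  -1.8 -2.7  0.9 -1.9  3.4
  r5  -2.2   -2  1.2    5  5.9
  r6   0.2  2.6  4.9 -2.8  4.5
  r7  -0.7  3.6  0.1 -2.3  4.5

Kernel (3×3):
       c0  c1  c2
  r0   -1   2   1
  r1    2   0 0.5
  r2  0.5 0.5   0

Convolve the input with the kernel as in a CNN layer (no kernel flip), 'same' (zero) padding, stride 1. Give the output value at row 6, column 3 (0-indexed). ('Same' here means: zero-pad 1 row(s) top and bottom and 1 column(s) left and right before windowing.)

25.65

The receptive field on the zero-padded input at this output position is [1.2 5 5.9 / 4.9 -2.8 4.5 / 0.1 -2.3 4.5]. Elementwise product with the kernel and sum: 1.2·-1 + 5·2 + 5.9·1 + 4.9·2 + 4.5·0.5 + 0.1·0.5 + -2.3·0.5.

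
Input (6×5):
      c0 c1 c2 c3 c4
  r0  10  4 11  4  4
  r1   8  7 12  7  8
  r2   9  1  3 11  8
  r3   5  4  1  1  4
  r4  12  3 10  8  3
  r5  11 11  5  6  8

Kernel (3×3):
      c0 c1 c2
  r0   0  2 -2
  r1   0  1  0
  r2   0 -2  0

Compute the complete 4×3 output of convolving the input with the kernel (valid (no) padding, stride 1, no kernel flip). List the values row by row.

-9 20 -15
-17 11 7
-6 -35 -9
-13 0 -10

Output[0,0]: The receptive field on the input at this output position is [10 4 11 / 8 7 12 / 9 1 3]. Elementwise product with the kernel and sum: 4·2 + 11·-2 + 7·1 + 1·-2.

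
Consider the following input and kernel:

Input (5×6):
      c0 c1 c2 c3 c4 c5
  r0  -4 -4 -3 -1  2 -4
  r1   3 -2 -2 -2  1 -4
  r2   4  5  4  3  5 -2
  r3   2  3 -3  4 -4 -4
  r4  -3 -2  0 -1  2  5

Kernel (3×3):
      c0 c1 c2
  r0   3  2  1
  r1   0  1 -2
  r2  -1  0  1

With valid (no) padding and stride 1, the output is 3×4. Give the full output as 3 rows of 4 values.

Output[0,0]: The receptive field on the input at this output position is [-4 -4 -3 / 3 -2 -2 / 4 5 4]. Elementwise product with the kernel and sum: -4·3 + -4·2 + -3·1 + -2·1 + -2·-2 + 4·-1 + 4·1.

-21 -19 -12 1
-5 -13 -17 -7
38 16 37 27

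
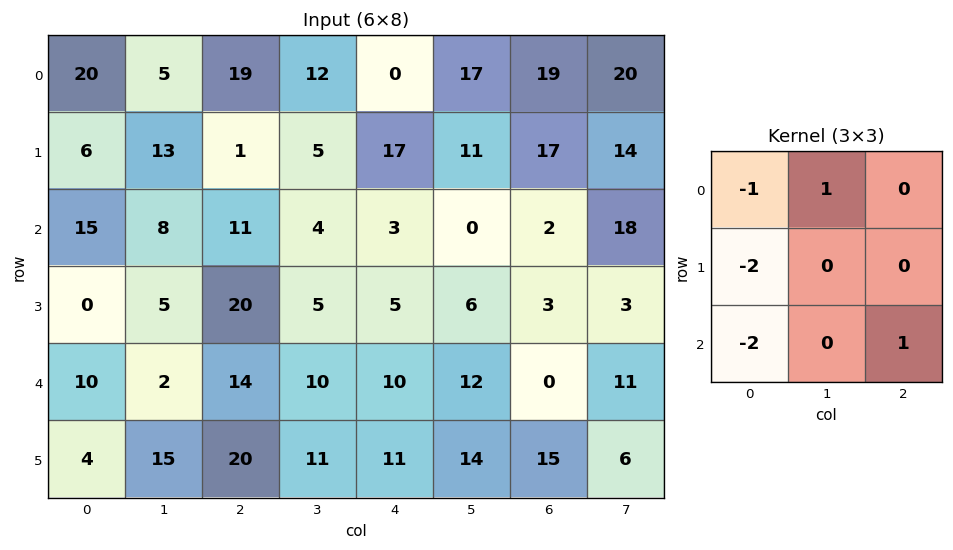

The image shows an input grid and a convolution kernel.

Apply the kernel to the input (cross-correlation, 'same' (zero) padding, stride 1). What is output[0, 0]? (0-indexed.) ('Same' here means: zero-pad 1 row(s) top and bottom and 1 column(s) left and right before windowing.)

13

The receptive field on the zero-padded input at this output position is [0 0 0 / 0 20 5 / 0 6 13]. Elementwise product with the kernel and sum: 0·-1 + 0·1 + 0·-2 + 0·-2 + 13·1.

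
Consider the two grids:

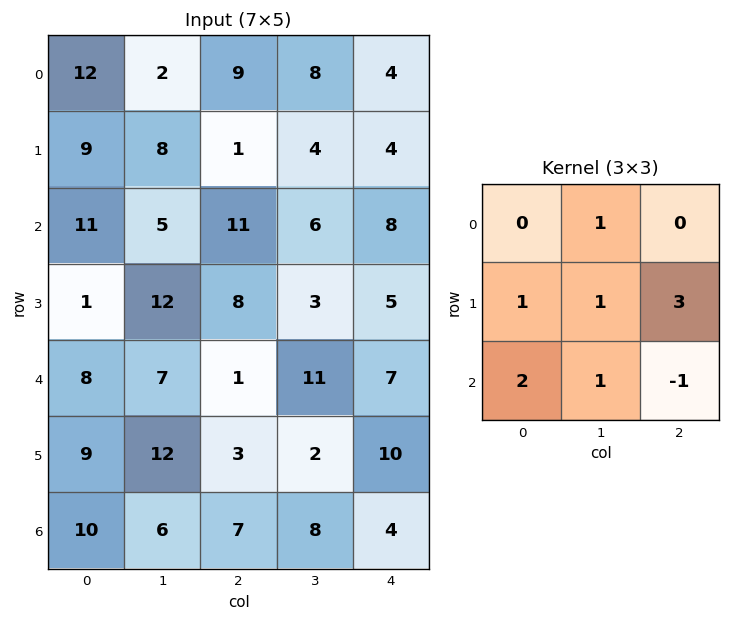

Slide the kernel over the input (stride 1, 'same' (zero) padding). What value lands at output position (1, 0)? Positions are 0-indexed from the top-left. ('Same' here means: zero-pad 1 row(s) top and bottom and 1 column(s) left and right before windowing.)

51

The receptive field on the zero-padded input at this output position is [0 12 2 / 0 9 8 / 0 11 5]. Elementwise product with the kernel and sum: 12·1 + 0·1 + 9·1 + 8·3 + 0·2 + 11·1 + 5·-1.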